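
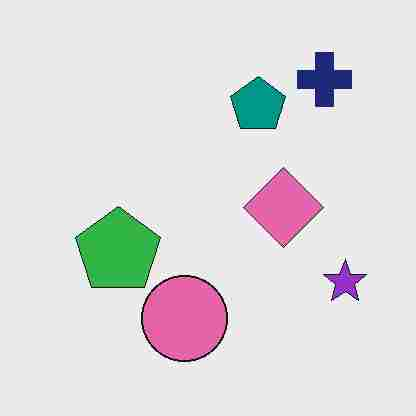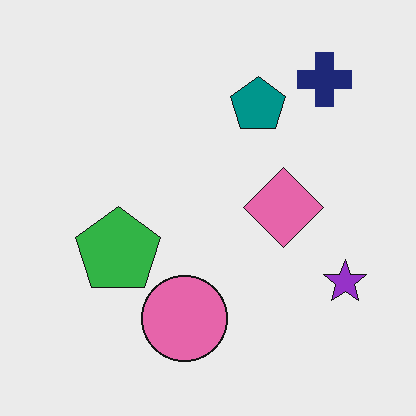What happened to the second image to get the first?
This is the original image heavily JPEG-compressed with obvious blocking artifacts.

Blocky 8×8 compression artifacts appear around shape edges and the flat background shows ringing — characteristic JPEG degradation.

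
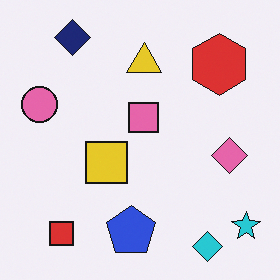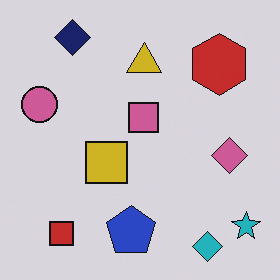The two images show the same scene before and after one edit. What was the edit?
Slightly darkened.

Every pixel — background and shapes alike — is uniformly darkened.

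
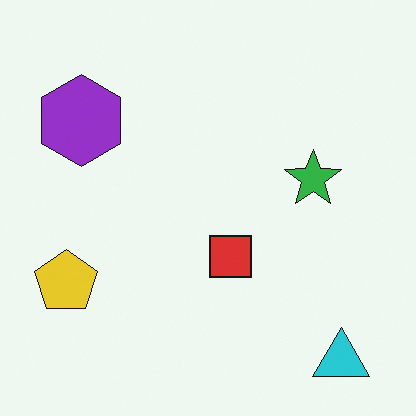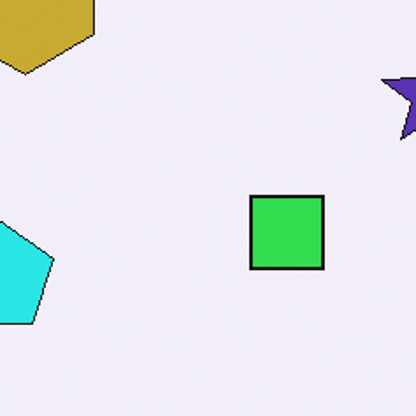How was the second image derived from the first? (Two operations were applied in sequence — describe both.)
The second image is the first cropped to a noticeably smaller region and rescaled, then hue-shifted by a moderate amount.

The visible shapes are larger and the field of view is narrower; shapes near the original edges may be partly or wholly outside the frame — a crop-and-rescale. Every shape's color has rotated by the same amount around the hue wheel — a uniform hue shift.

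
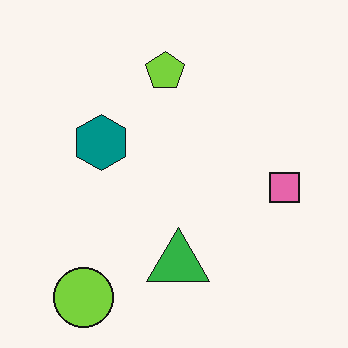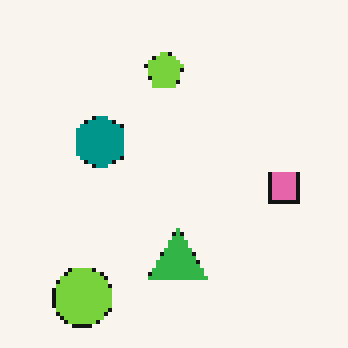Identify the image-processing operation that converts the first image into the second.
This is the original image lightly pixelated (a mild mosaic effect).

Shapes are reduced to large square blocks; fine edges and outlines are lost — a downscale-then-upscale (mosaic) effect.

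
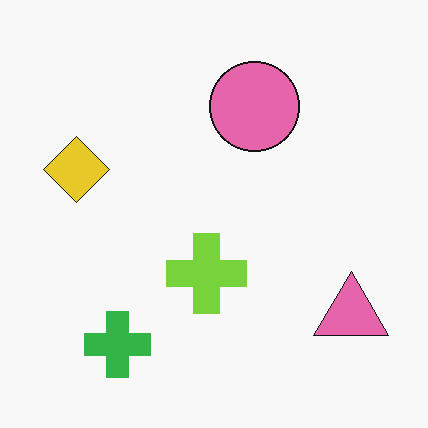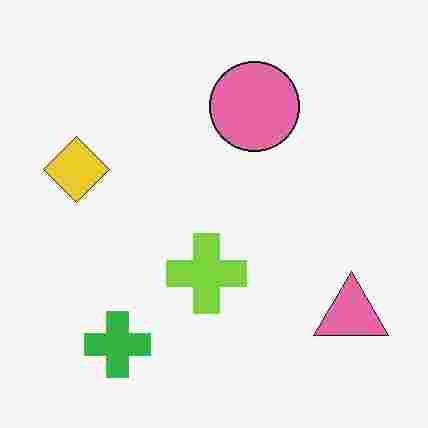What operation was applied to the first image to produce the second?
Heavily JPEG-compressed with obvious blocking artifacts.

Blocky 8×8 compression artifacts appear around shape edges and the flat background shows ringing — characteristic JPEG degradation.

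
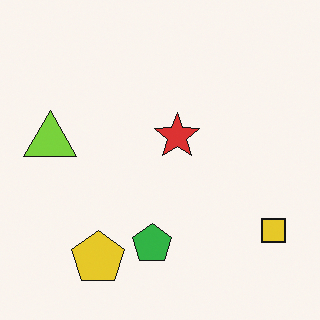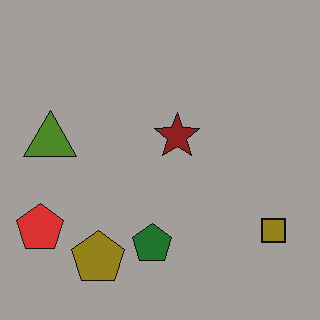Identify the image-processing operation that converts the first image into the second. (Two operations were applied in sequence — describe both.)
This is the original image darkened a lot, then overlaid with an additional red pentagon.

Every pixel — background and shapes alike — is uniformly darkened. A red pentagon appears in the second image that is absent from the first.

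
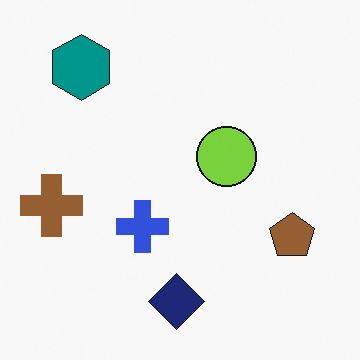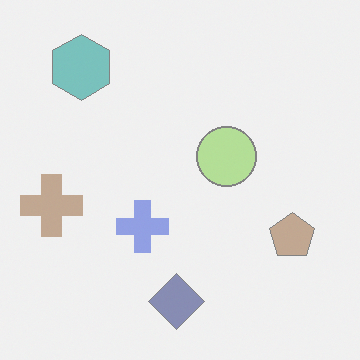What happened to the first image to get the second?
This is the original image given much lower contrast.

Tones are pushed toward mid-grey across the whole image — a global contrast change.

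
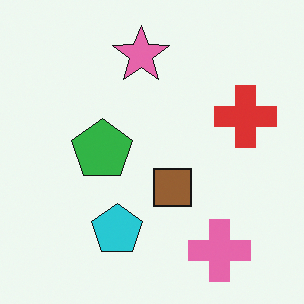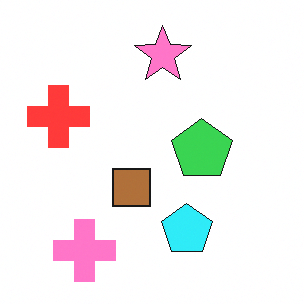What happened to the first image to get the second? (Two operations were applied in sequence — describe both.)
It was flipped horizontally (left ↔ right), then brightened a little.

The red cross is in the right of the first image and the left of the second — shapes on opposite sides of the vertical midline have swapped in a mirror flip. Every pixel — background and shapes alike — is uniformly brightened.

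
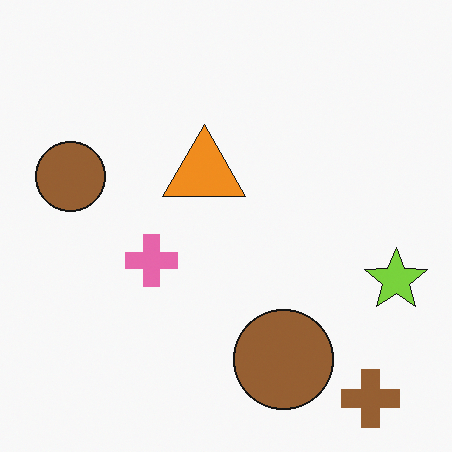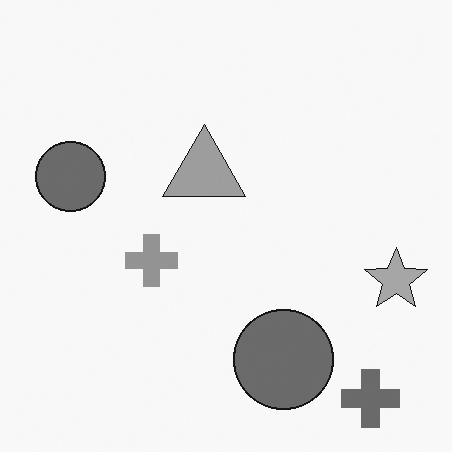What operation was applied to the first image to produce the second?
The image was converted to grayscale.

All color is removed — every shape is now a shade of grey.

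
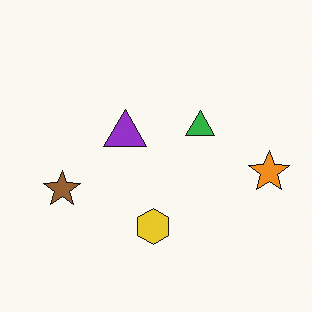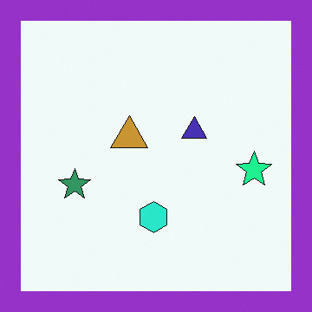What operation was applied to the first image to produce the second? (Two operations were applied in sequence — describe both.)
The image was hue-shifted by a moderate amount, then framed with a purple border.

Every shape's color has rotated by the same amount around the hue wheel — a uniform hue shift. A solid purple frame runs around the edge of the second image, with the content slightly shrunk inside it.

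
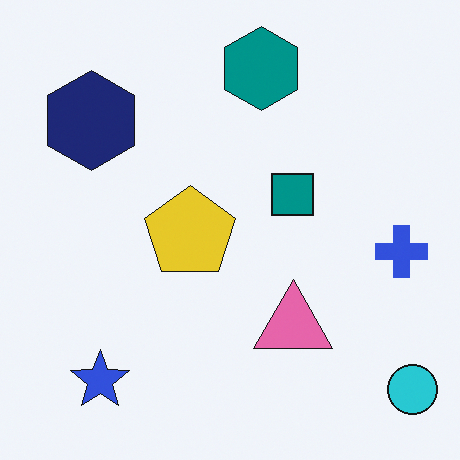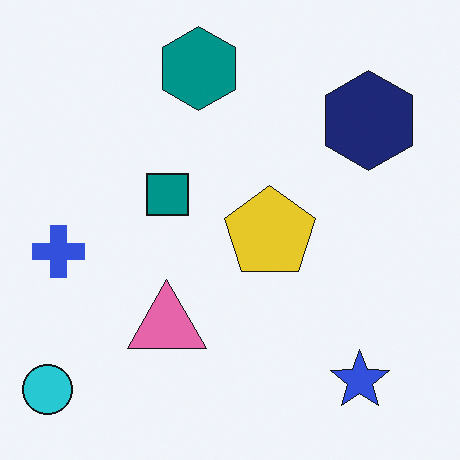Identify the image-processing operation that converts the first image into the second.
The image was flipped horizontally (left ↔ right).

The cyan circle is in the bottom-right of the first image and the bottom-left of the second — shapes on opposite sides of the vertical midline have swapped in a mirror flip.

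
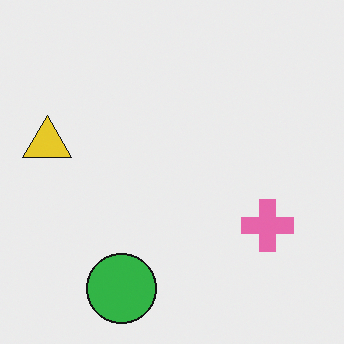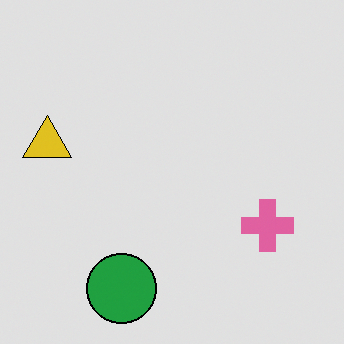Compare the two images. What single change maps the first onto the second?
It was moderately posterized.

Each flat color has snapped to a coarser quantized level — most visibly, the near-white background has dropped to a flat grey.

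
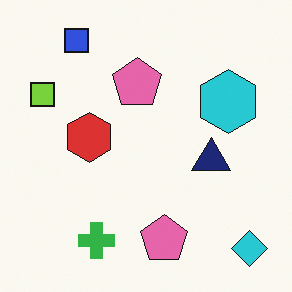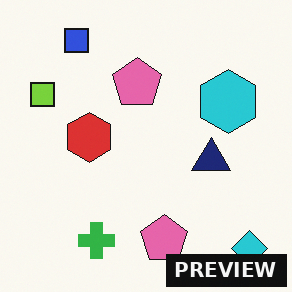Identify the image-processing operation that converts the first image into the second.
This is the original image watermarked with the text "PREVIEW" in the lower-right corner.

A dark label reading "PREVIEW" appears in the lower-right corner.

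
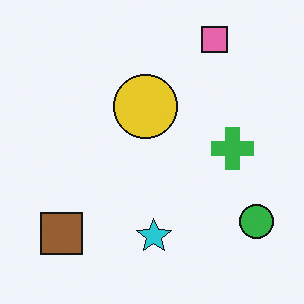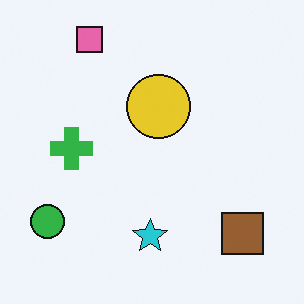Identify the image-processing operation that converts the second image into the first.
The first image is the second flipped horizontally (left ↔ right).

The green circle is in the bottom-left of the second image and the bottom-right of the first — shapes on opposite sides of the vertical midline have swapped in a mirror flip.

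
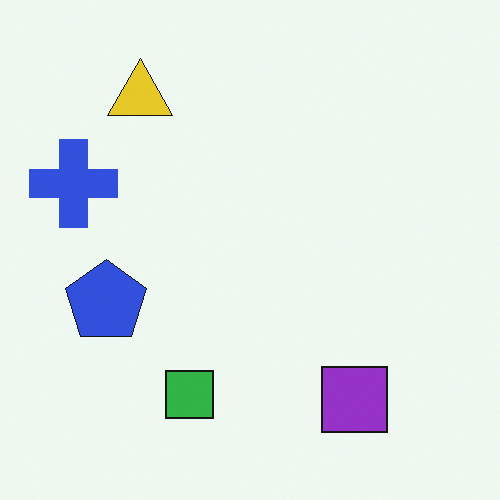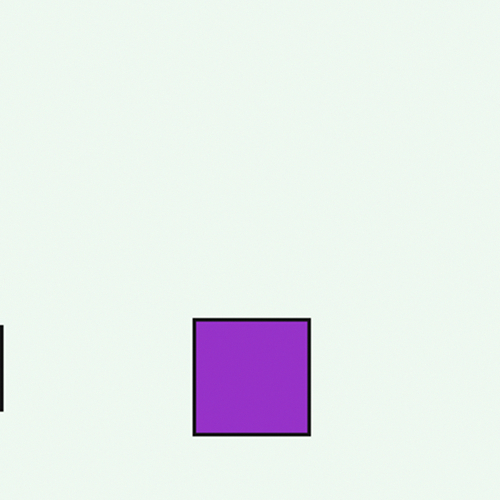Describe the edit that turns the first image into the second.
This is the original image cropped tightly and scaled back up.

The visible shapes are larger and the field of view is narrower; shapes near the original edges may be partly or wholly outside the frame — a crop-and-rescale.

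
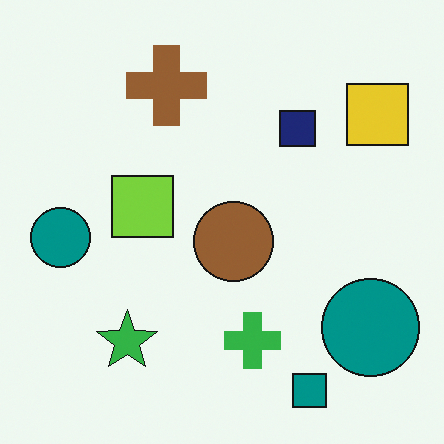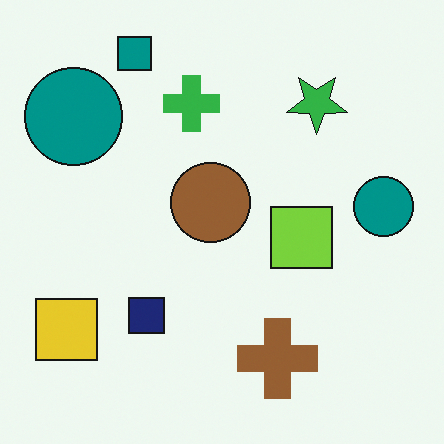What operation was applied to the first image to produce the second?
Rotated 180°.

The teal square sits in the bottom-right of the first image and the top-left of the second — consistent with a whole-image 180° rotation.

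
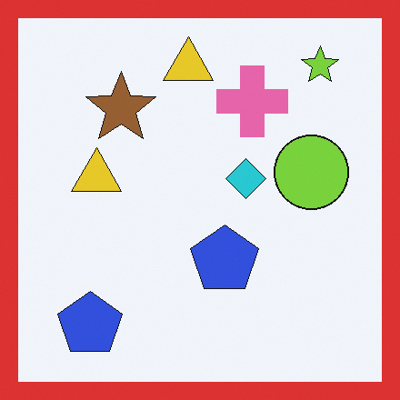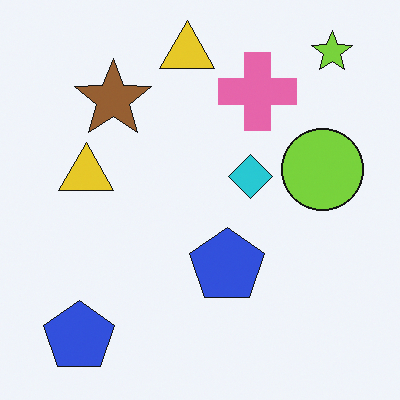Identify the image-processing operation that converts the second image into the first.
Framed with a red border.

A solid red frame runs around the edge of the first image, with the content slightly shrunk inside it.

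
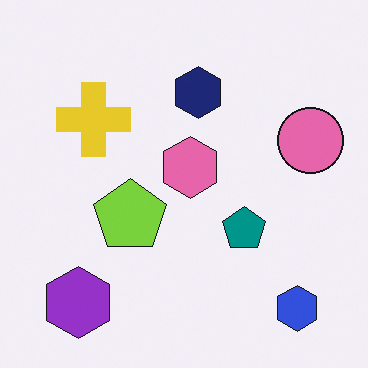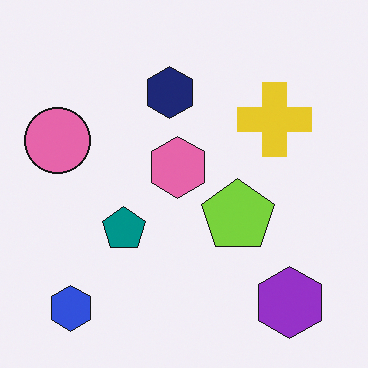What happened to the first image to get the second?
The image was flipped horizontally (left ↔ right).

The pink circle is in the right of the first image and the left of the second — shapes on opposite sides of the vertical midline have swapped in a mirror flip.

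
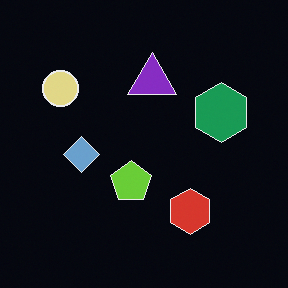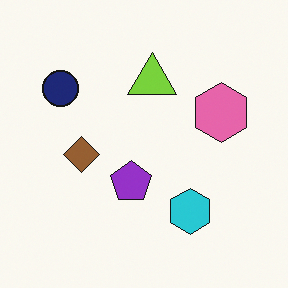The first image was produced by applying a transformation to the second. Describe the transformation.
It was color-inverted (negative).

The light background has become dark and every shape's color is its complement — a photographic negative.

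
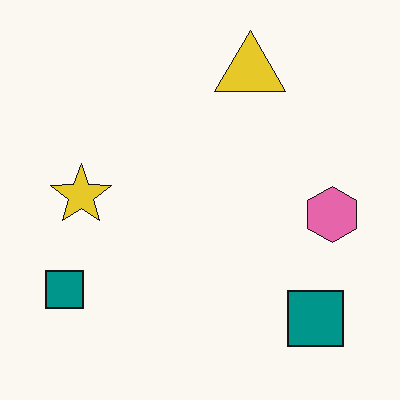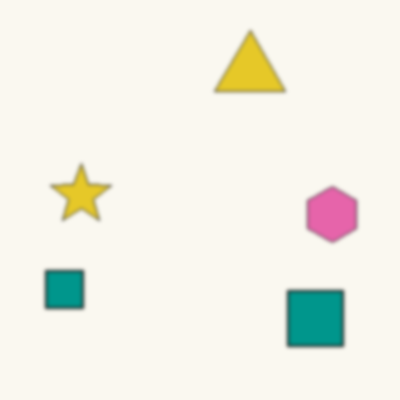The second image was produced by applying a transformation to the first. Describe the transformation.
The transformation is: given a subtle gaussian blur.

Shape edges and outlines are uniformly softened across the whole image.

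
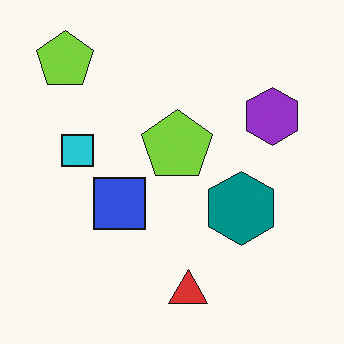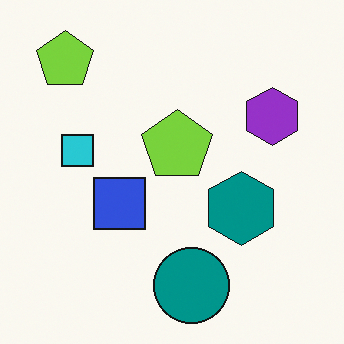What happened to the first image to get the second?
Overlaid with an additional teal circle.

A teal circle appears in the second image that is absent from the first.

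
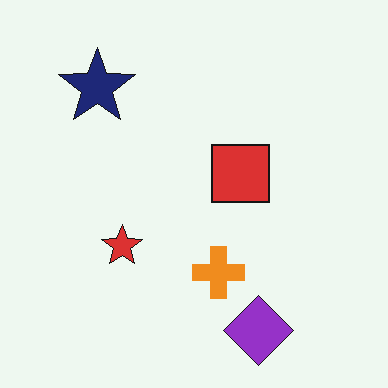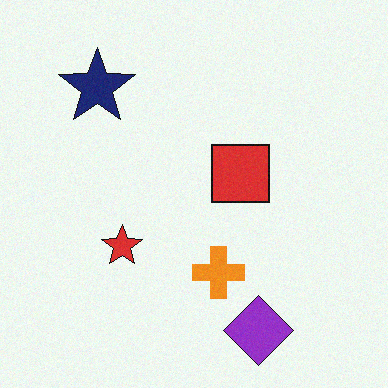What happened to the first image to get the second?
The image was degraded with light additive noise.

Random speckle covers the whole image, including the flat background.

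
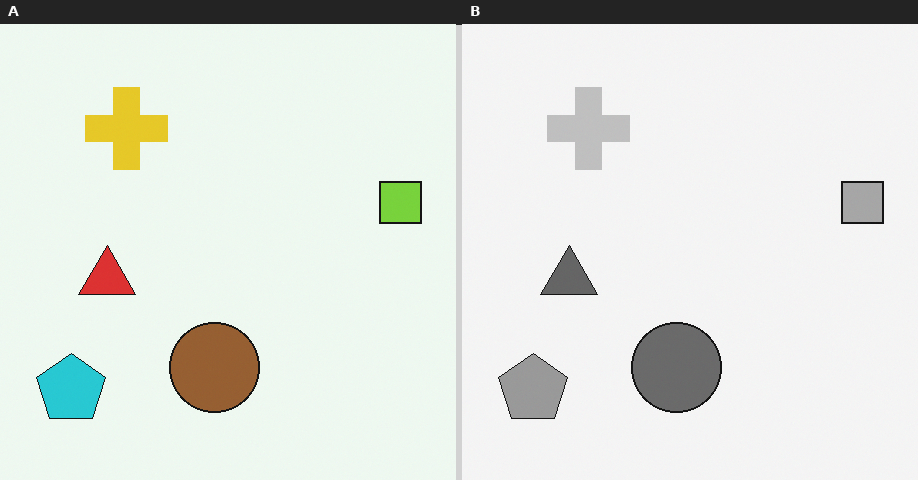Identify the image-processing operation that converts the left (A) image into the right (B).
The image was converted to grayscale.

All color is removed — every shape is now a shade of grey.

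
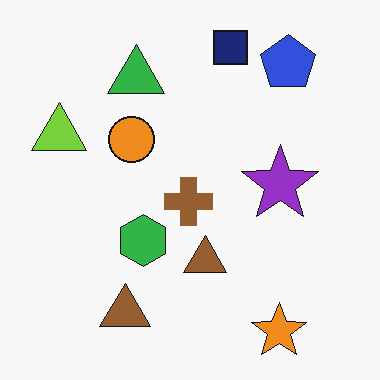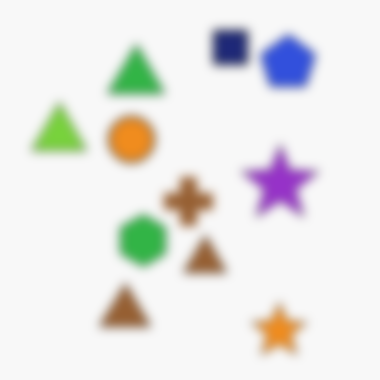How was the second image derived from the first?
The second image is the first heavily blurred.

Shape edges and outlines are uniformly softened across the whole image.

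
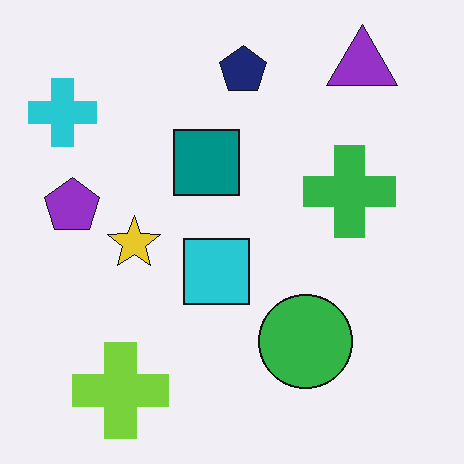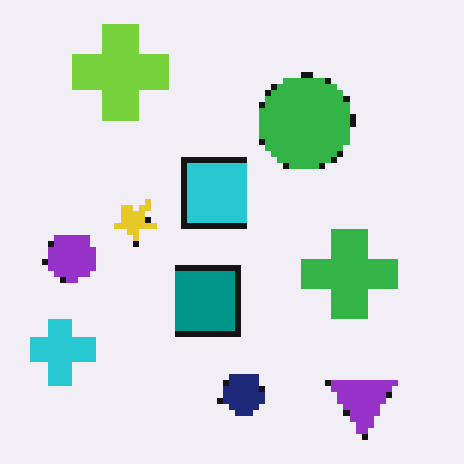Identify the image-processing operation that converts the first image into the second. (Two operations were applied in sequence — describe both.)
The image was pixelated into visible square blocks, then flipped vertically (top ↔ bottom).

Shapes are reduced to large square blocks; fine edges and outlines are lost — a downscale-then-upscale (mosaic) effect. The purple triangle is in the top-right of the first image and the bottom-right of the second — shapes on opposite sides of the horizontal midline have swapped in a mirror flip.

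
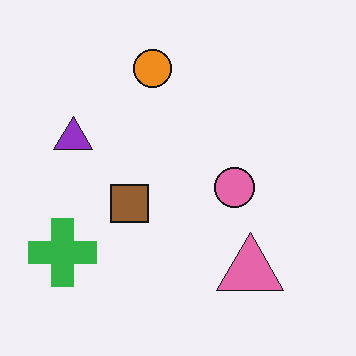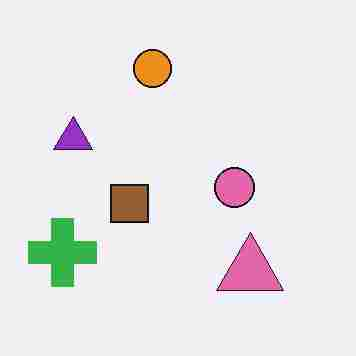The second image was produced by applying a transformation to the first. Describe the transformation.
The second image is the first degraded with heavy JPEG compression.

Blocky 8×8 compression artifacts appear around shape edges and the flat background shows ringing — characteristic JPEG degradation.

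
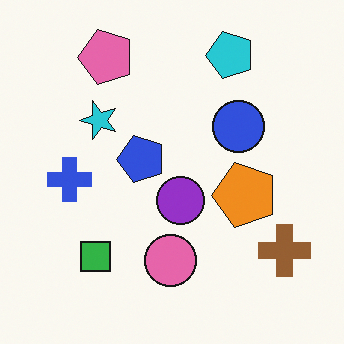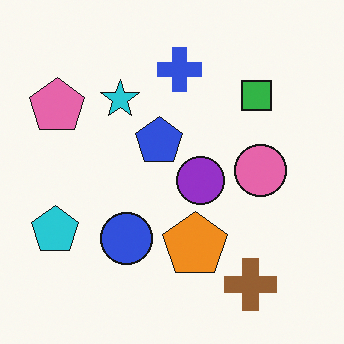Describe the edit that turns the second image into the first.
Transposed (reflected across the top-left ↔ bottom-right diagonal).

Shapes have swapped their row and column positions — what was in the top-right is now in the bottom-left — a diagonal reflection.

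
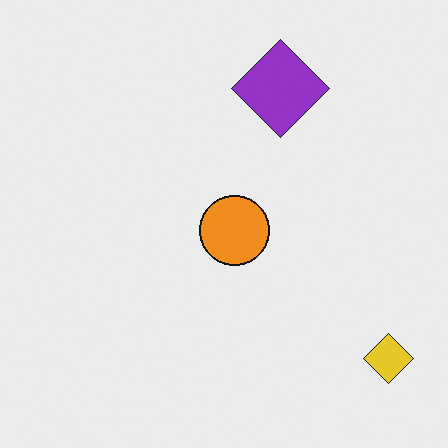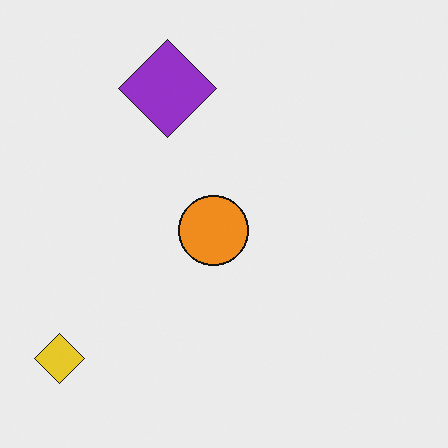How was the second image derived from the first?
It was flipped horizontally (left ↔ right).

The yellow diamond is in the bottom-right of the first image and the bottom-left of the second — shapes on opposite sides of the vertical midline have swapped in a mirror flip.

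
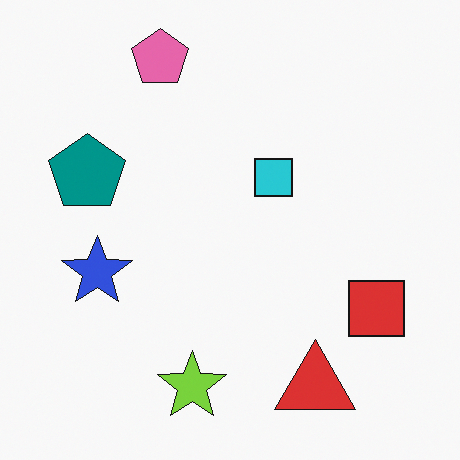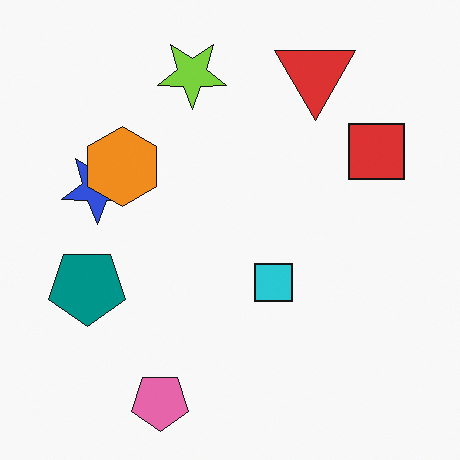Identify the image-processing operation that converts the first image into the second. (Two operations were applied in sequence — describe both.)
The transformation is: flipped vertically (top ↔ bottom), then overlaid with an additional orange hexagon.

The pink pentagon is in the top of the first image and the bottom of the second — shapes on opposite sides of the horizontal midline have swapped in a mirror flip. An orange hexagon appears in the second image that is absent from the first.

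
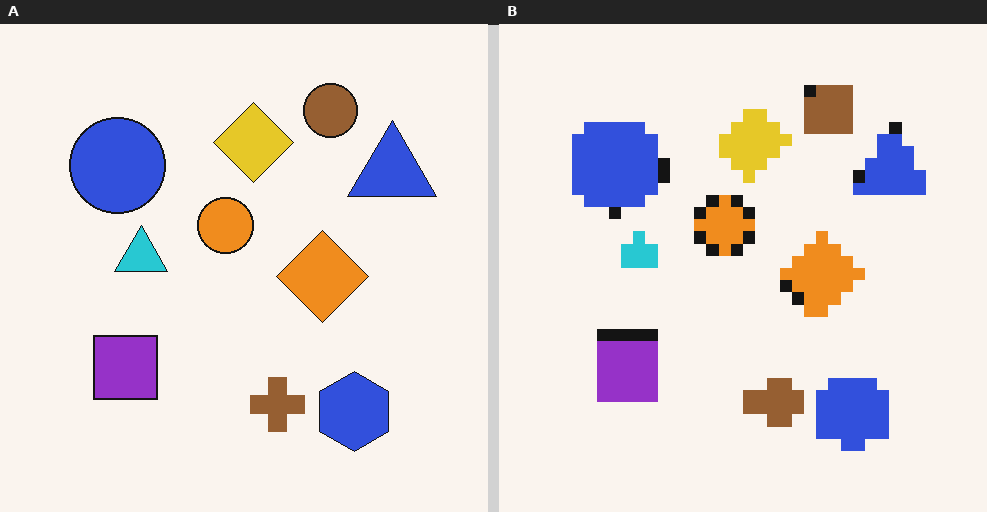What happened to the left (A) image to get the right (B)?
This is the original image heavily pixelated into large blocks.

Shapes are reduced to large square blocks; fine edges and outlines are lost — a downscale-then-upscale (mosaic) effect.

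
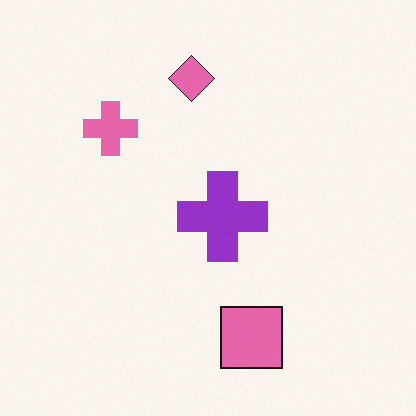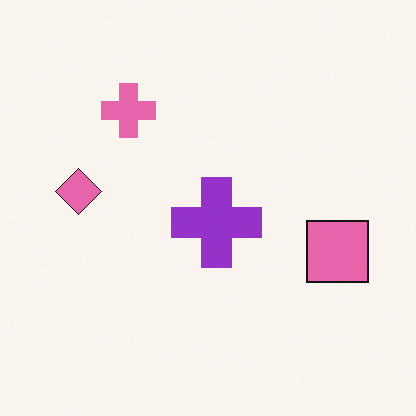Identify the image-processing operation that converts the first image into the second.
Transposed (reflected across the top-left ↔ bottom-right diagonal).

Shapes have swapped their row and column positions — what was in the top-right is now in the bottom-left — a diagonal reflection.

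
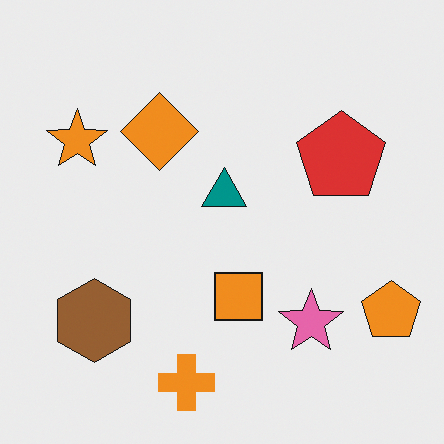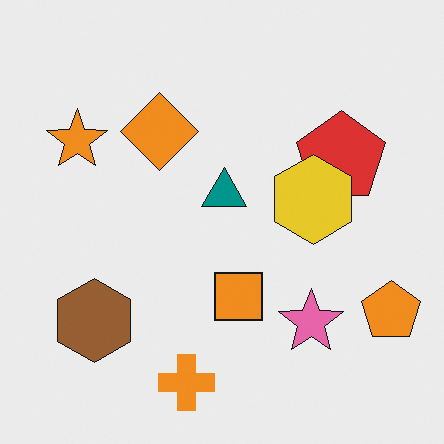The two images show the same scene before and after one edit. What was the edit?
The transformation is: overlaid with an additional yellow hexagon.

A yellow hexagon appears in the second image that is absent from the first.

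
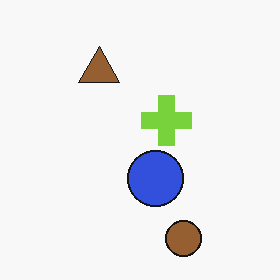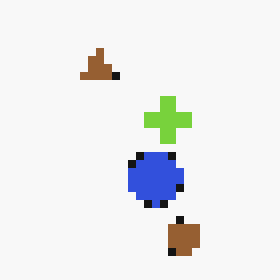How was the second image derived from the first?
It was pixelated into visible square blocks.

Shapes are reduced to large square blocks; fine edges and outlines are lost — a downscale-then-upscale (mosaic) effect.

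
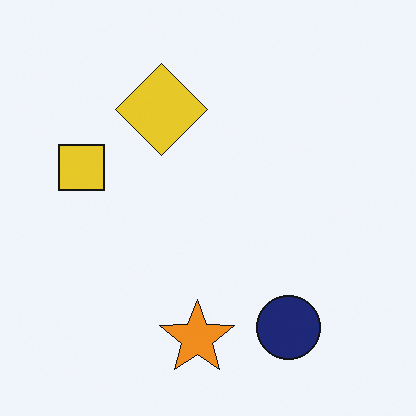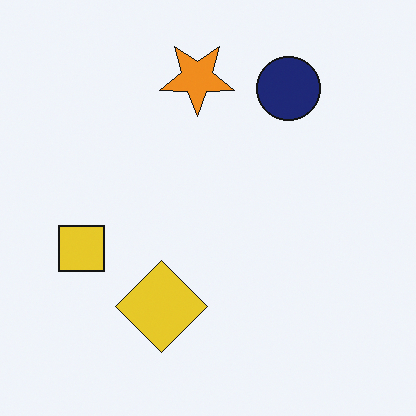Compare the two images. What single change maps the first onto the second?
Flipped vertically (top ↔ bottom).

The orange star is in the bottom of the first image and the top of the second — shapes on opposite sides of the horizontal midline have swapped in a mirror flip.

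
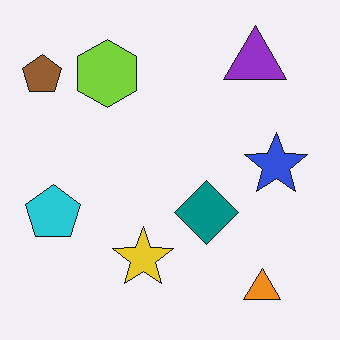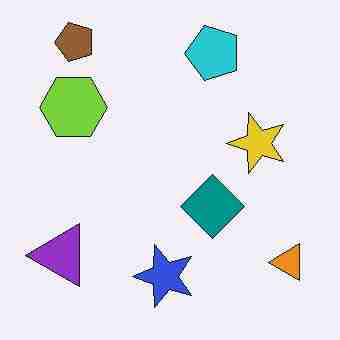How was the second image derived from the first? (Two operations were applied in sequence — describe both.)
The transformation is: degraded with heavy JPEG compression, then transposed (reflected across the top-left ↔ bottom-right diagonal).

Blocky 8×8 compression artifacts appear around shape edges and the flat background shows ringing — characteristic JPEG degradation. Shapes have swapped their row and column positions — what was in the top-right is now in the bottom-left — a diagonal reflection.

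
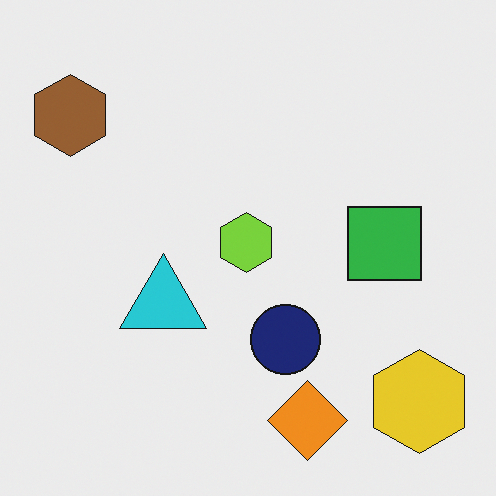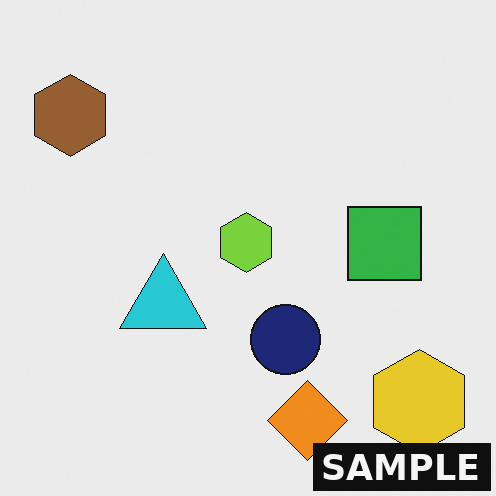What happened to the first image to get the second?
It was watermarked with the text "SAMPLE" in the lower-right corner.

A dark label reading "SAMPLE" appears in the lower-right corner.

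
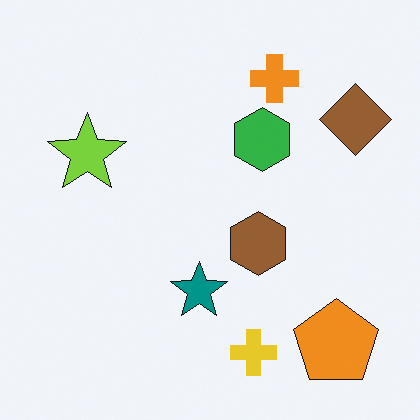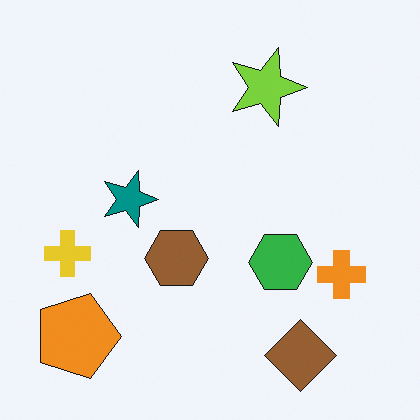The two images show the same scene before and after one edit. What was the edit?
The transformation is: rotated 90° clockwise.

The orange pentagon sits in the bottom-right of the first image and the bottom-left of the second — consistent with a whole-image 90° clockwise rotation.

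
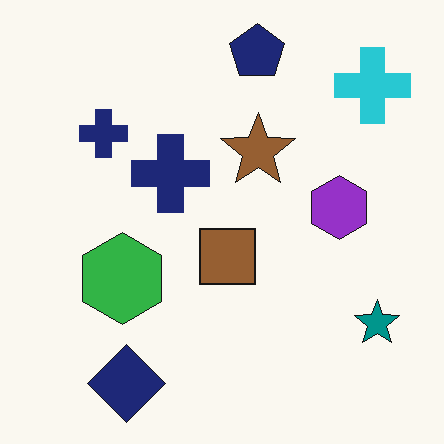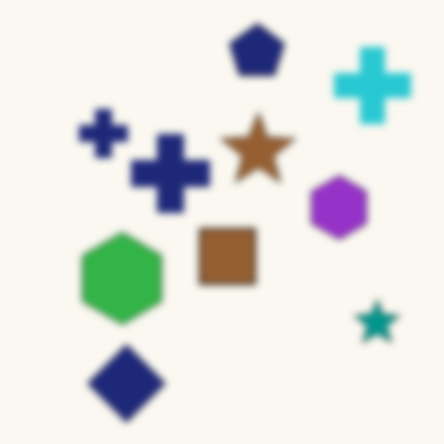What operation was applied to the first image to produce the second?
Moderately blurred.

Shape edges and outlines are uniformly softened across the whole image.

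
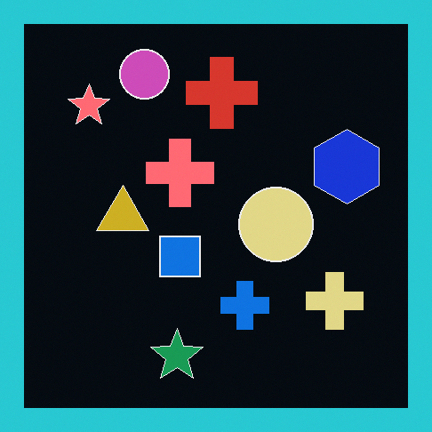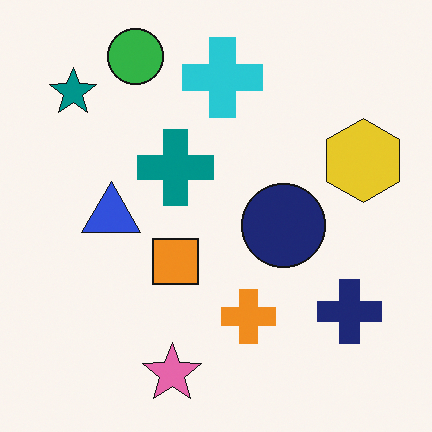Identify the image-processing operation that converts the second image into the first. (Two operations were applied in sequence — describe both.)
It was color-inverted (negative), then framed with a cyan border.

The light background has become dark and every shape's color is its complement — a photographic negative. A solid cyan frame runs around the edge of the first image, with the content slightly shrunk inside it.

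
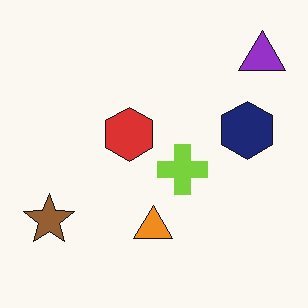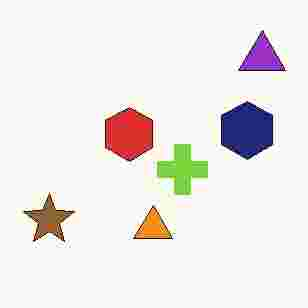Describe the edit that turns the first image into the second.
The second image is the first degraded with heavy JPEG compression.

Blocky 8×8 compression artifacts appear around shape edges and the flat background shows ringing — characteristic JPEG degradation.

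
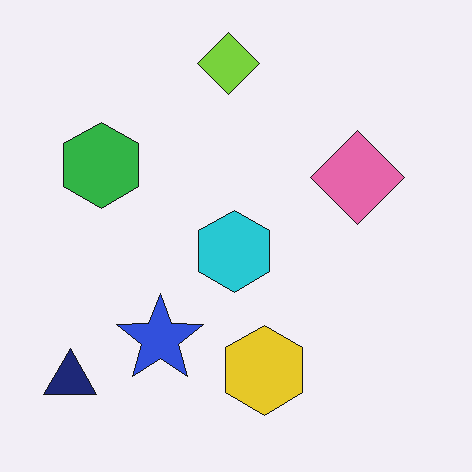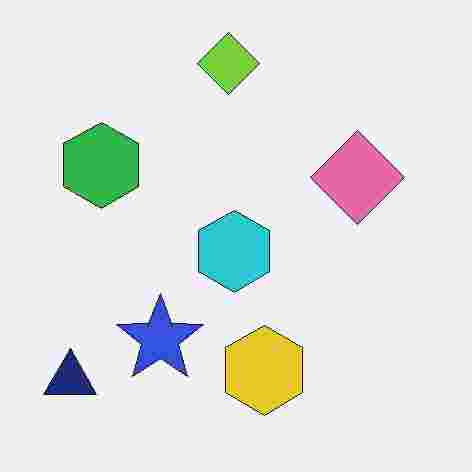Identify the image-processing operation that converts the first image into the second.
It was degraded with heavy JPEG compression.

Blocky 8×8 compression artifacts appear around shape edges and the flat background shows ringing — characteristic JPEG degradation.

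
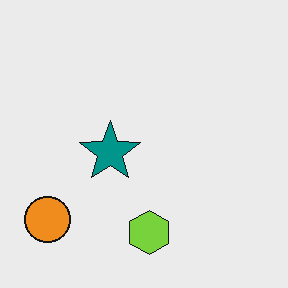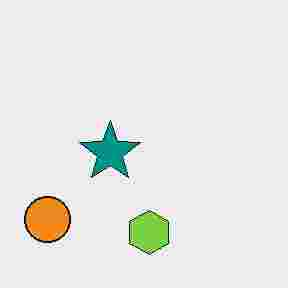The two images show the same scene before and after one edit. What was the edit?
It was degraded with heavy JPEG compression.

Blocky 8×8 compression artifacts appear around shape edges and the flat background shows ringing — characteristic JPEG degradation.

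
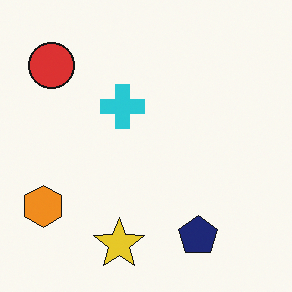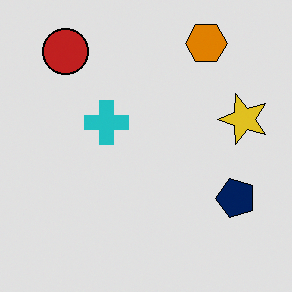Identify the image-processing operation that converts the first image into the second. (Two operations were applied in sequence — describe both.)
It was transposed (reflected across the top-left ↔ bottom-right diagonal), then moderately posterized.

Shapes have swapped their row and column positions — what was in the top-right is now in the bottom-left — a diagonal reflection. Each flat color has snapped to a coarser quantized level — most visibly, the near-white background has dropped to a flat grey.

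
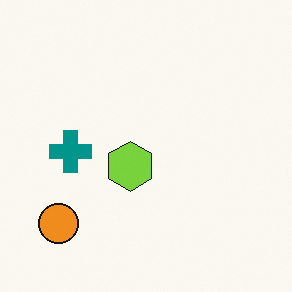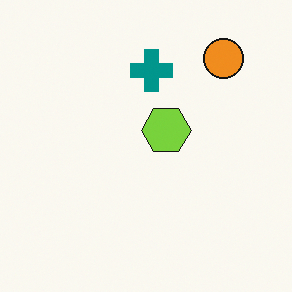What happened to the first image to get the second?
Transposed (reflected across the top-left ↔ bottom-right diagonal).

Shapes have swapped their row and column positions — what was in the top-right is now in the bottom-left — a diagonal reflection.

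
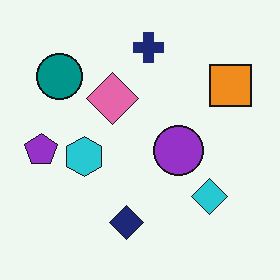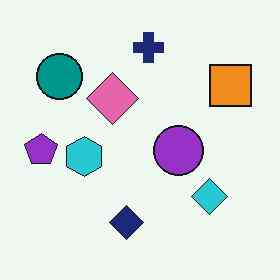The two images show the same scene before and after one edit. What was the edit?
The transformation is: given moderate JPEG compression.

Blocky 8×8 compression artifacts appear around shape edges and the flat background shows ringing — characteristic JPEG degradation.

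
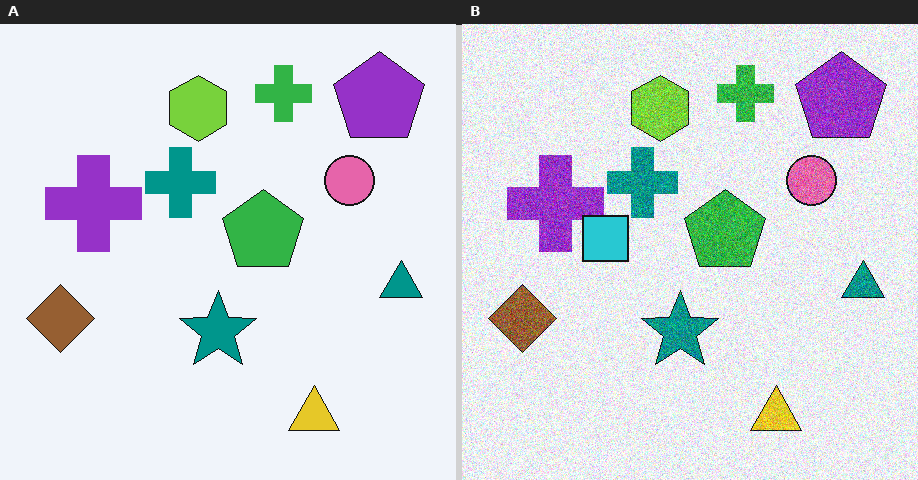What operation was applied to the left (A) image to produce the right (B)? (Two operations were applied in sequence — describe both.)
This is the original image degraded with heavy additive noise, then overlaid with an additional cyan square.

Random speckle covers the whole image, including the flat background. A cyan square appears in the right (B) image that is absent from the left (A).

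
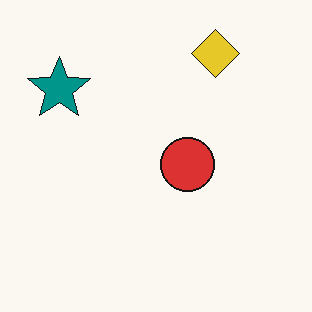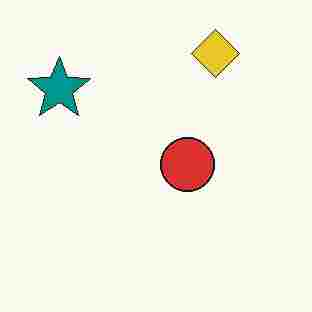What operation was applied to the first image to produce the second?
It was heavily JPEG-compressed with obvious blocking artifacts.

Blocky 8×8 compression artifacts appear around shape edges and the flat background shows ringing — characteristic JPEG degradation.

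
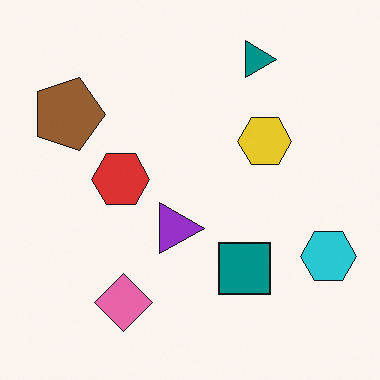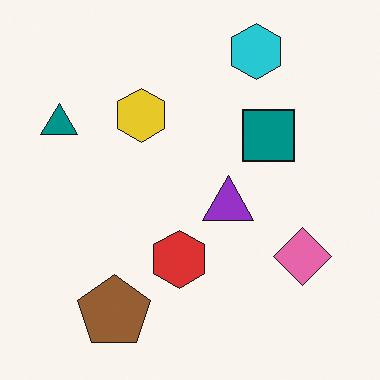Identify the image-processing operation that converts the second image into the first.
It was rotated 90° clockwise.

The cyan hexagon sits in the top-right of the second image and the bottom-right of the first — consistent with a whole-image 90° clockwise rotation.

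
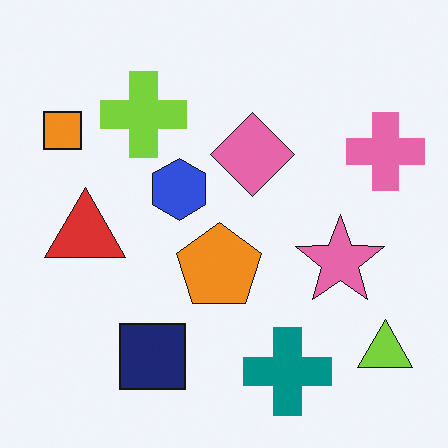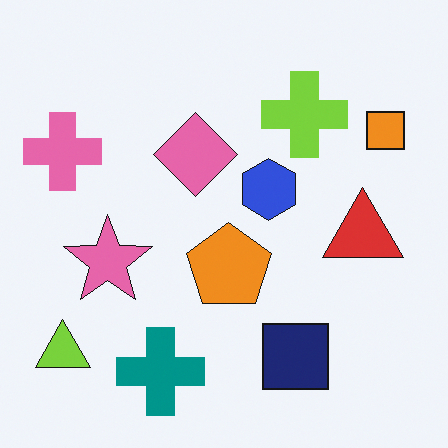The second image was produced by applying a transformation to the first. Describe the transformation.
The second image is the first flipped horizontally (left ↔ right).

The orange square is in the top-left of the first image and the top-right of the second — shapes on opposite sides of the vertical midline have swapped in a mirror flip.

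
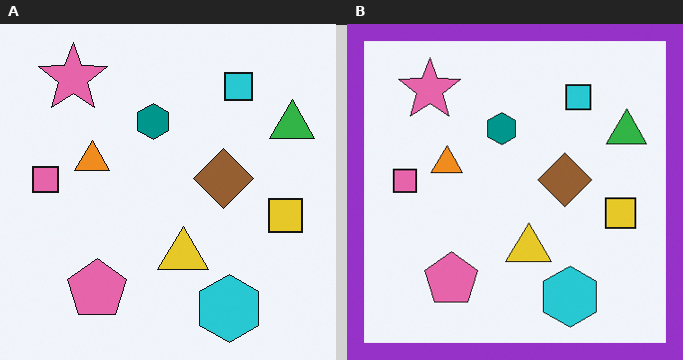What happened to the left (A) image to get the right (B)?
It was framed with a purple border.

A solid purple frame runs around the edge of the right (B) image, with the content slightly shrunk inside it.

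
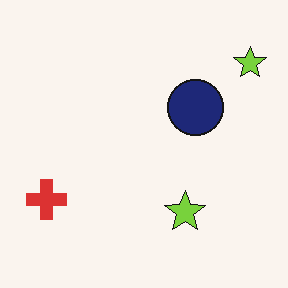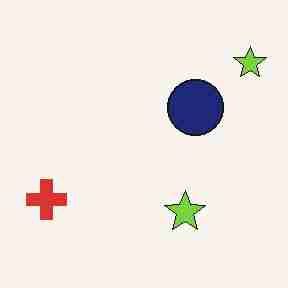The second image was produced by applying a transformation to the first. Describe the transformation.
The transformation is: degraded with heavy JPEG compression.

Blocky 8×8 compression artifacts appear around shape edges and the flat background shows ringing — characteristic JPEG degradation.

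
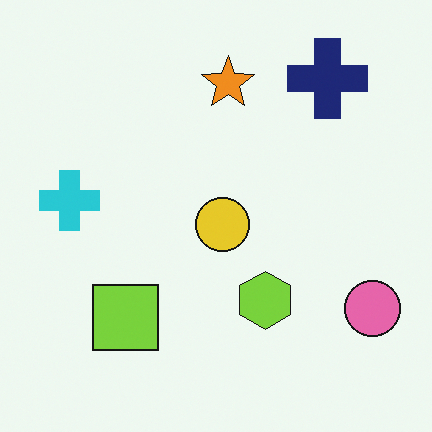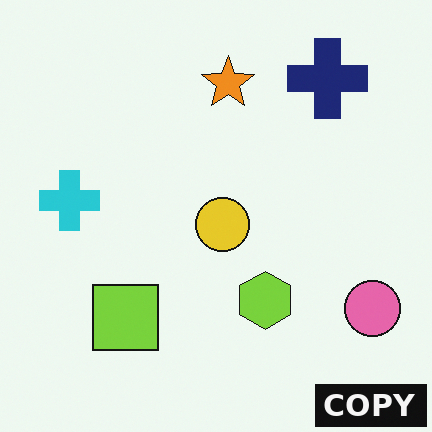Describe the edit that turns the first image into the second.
Watermarked with the text "COPY" in the lower-right corner.

A dark label reading "COPY" appears in the lower-right corner.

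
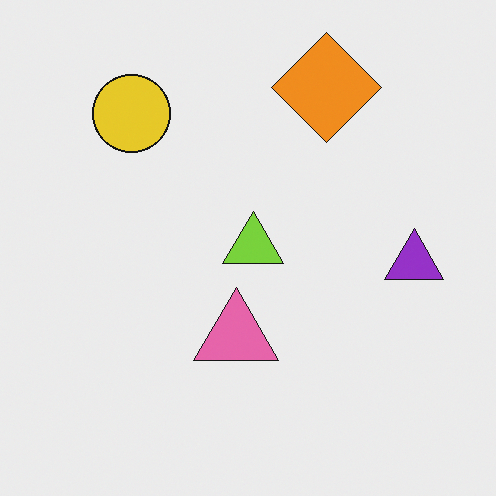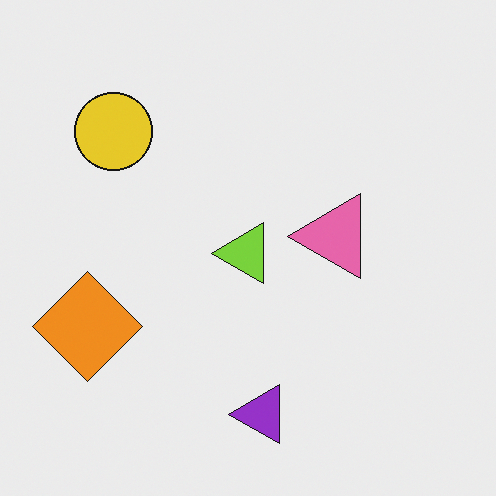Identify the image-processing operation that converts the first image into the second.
The transformation is: transposed (reflected across the top-left ↔ bottom-right diagonal).

Shapes have swapped their row and column positions — what was in the top-right is now in the bottom-left — a diagonal reflection.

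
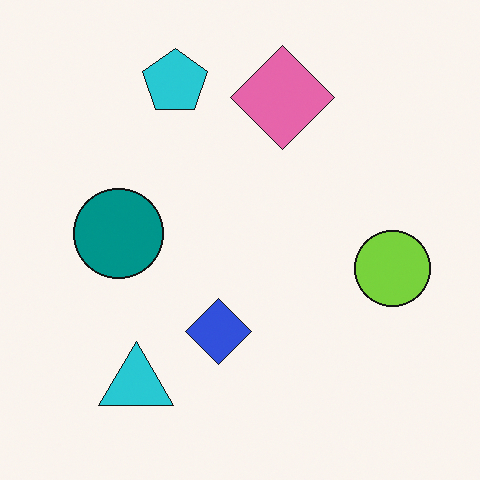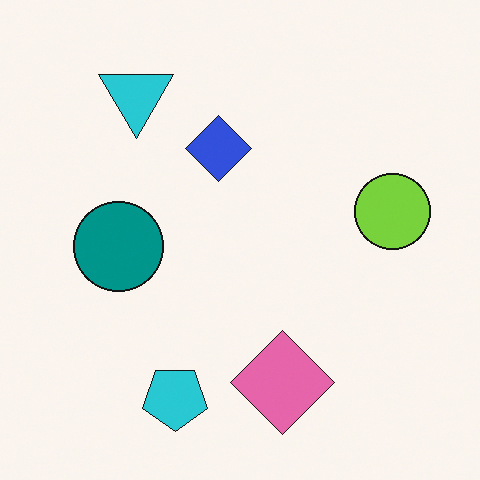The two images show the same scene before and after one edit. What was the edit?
This is the original image flipped vertically (top ↔ bottom).

The cyan pentagon is in the top of the first image and the bottom of the second — shapes on opposite sides of the horizontal midline have swapped in a mirror flip.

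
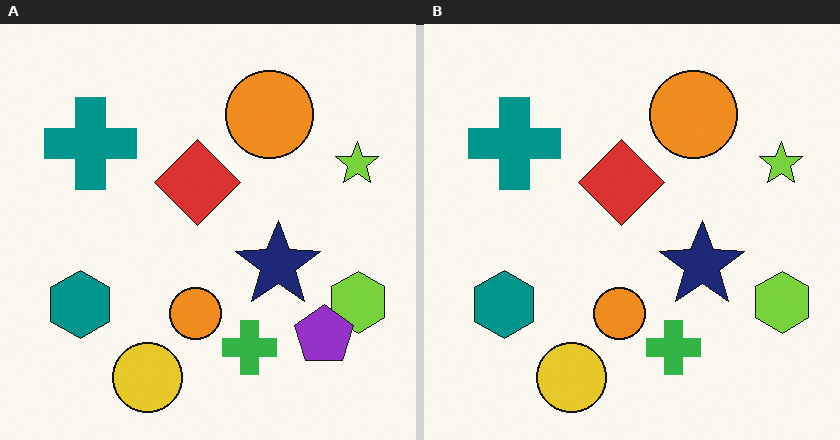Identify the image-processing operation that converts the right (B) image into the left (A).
Overlaid with an additional purple pentagon.

A purple pentagon appears in the left (A) image that is absent from the right (B).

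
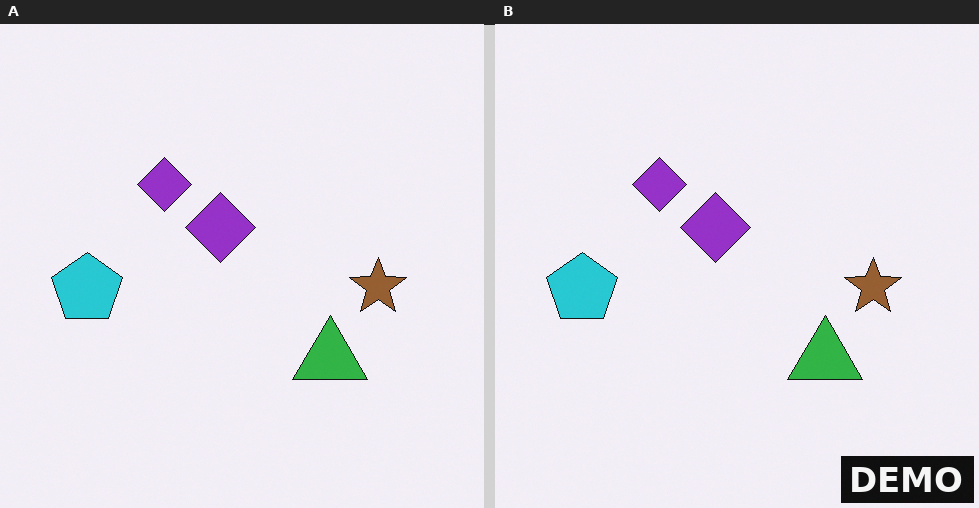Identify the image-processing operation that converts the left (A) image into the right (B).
The image was watermarked with the text "DEMO" in the lower-right corner.

A dark label reading "DEMO" appears in the lower-right corner.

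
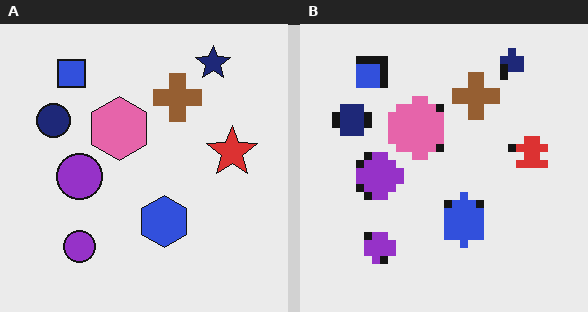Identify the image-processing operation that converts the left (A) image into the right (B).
The image was moderately pixelated.

Shapes are reduced to large square blocks; fine edges and outlines are lost — a downscale-then-upscale (mosaic) effect.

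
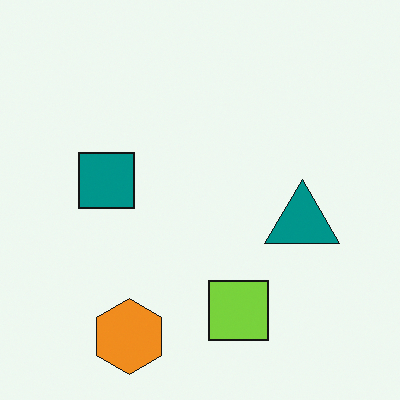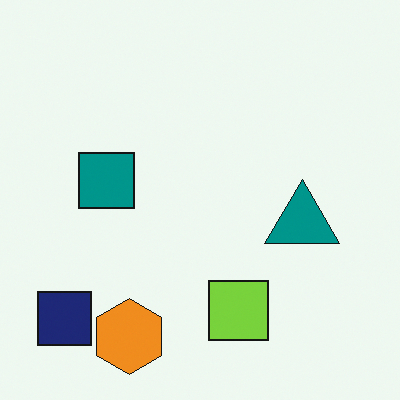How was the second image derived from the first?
This is the original image overlaid with an additional navy square.

A navy square appears in the second image that is absent from the first.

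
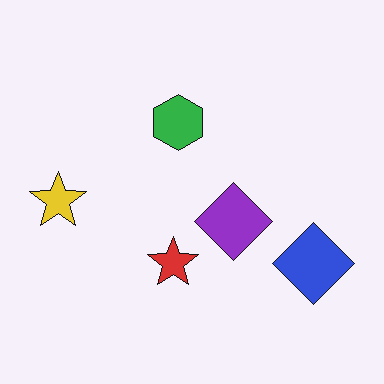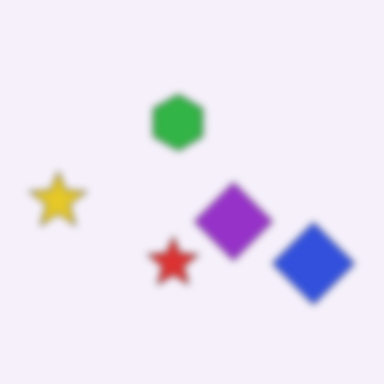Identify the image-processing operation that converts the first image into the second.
It was moderately blurred.

Shape edges and outlines are uniformly softened across the whole image.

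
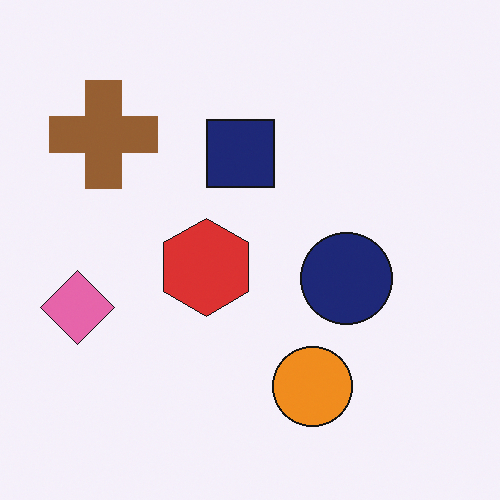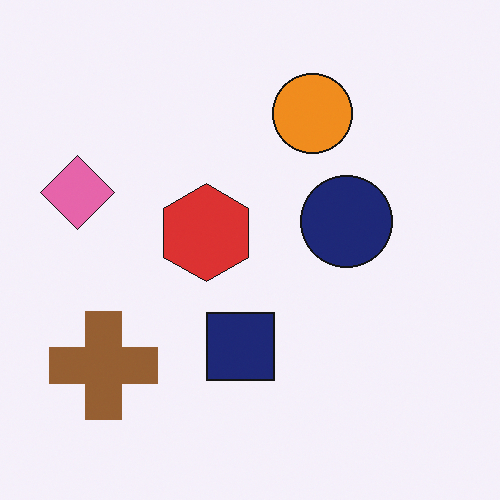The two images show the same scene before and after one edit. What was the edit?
The second image is the first flipped vertically (top ↔ bottom).

The orange circle is in the bottom of the first image and the top of the second — shapes on opposite sides of the horizontal midline have swapped in a mirror flip.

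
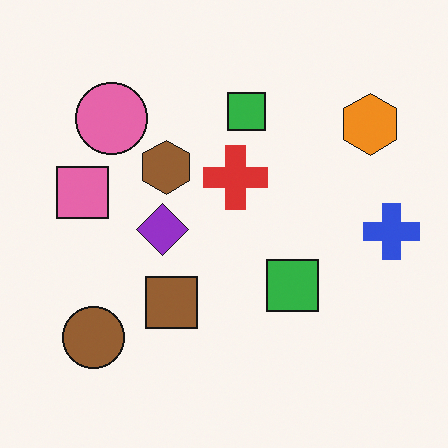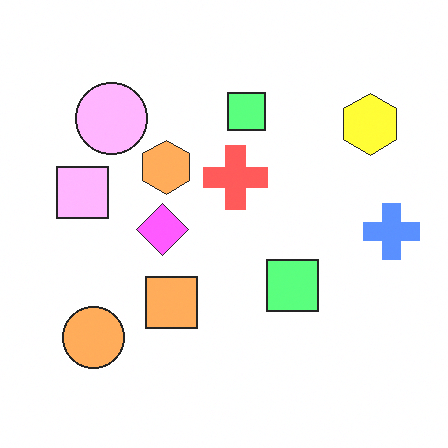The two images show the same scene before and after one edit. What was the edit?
It was brightened a lot.

Every pixel — background and shapes alike — is uniformly brightened.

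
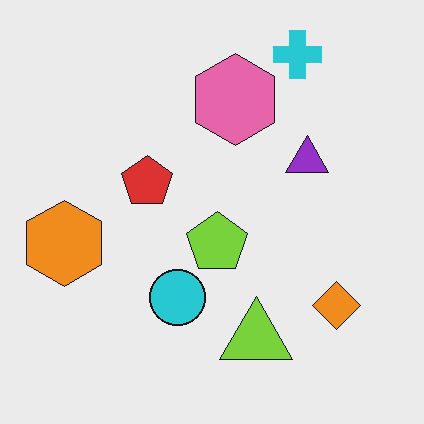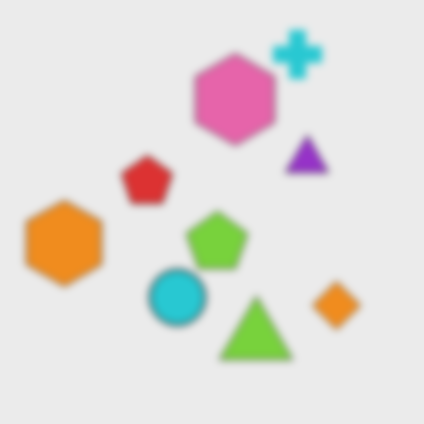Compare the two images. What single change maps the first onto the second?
It was noticeably gaussian-blurred.

Shape edges and outlines are uniformly softened across the whole image.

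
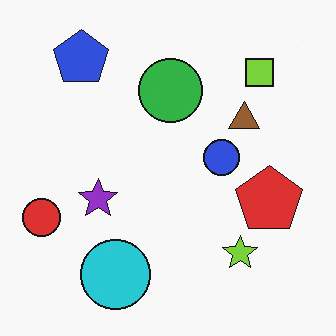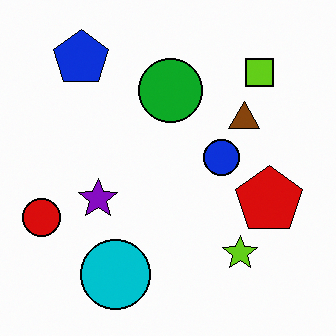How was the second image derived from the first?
It was given slightly increased contrast.

Tones are pushed away from mid-grey across the whole image — a global contrast change.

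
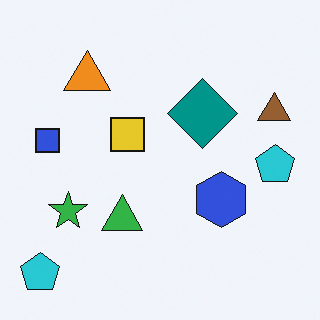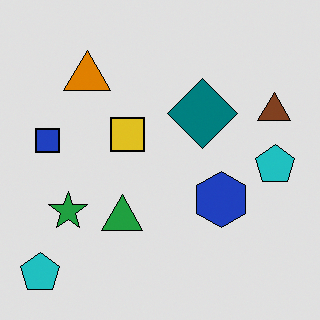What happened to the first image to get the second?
The image was moderately posterized.

Each flat color has snapped to a coarser quantized level — most visibly, the near-white background has dropped to a flat grey.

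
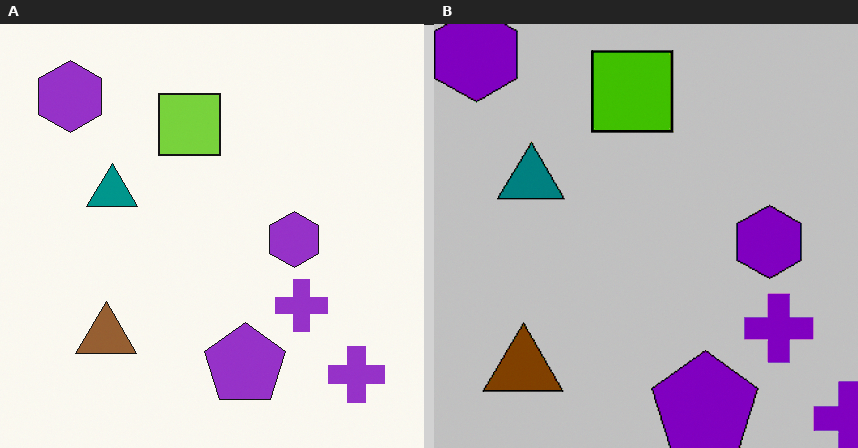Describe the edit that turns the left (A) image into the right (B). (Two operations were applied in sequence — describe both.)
Cropped to a modestly smaller region and rescaled, then heavily posterized to just a handful of flat colors.

The visible shapes are larger and the field of view is narrower; shapes near the original edges may be partly or wholly outside the frame — a crop-and-rescale. Each flat color has snapped to a coarser quantized level — most visibly, the near-white background has dropped to a flat grey.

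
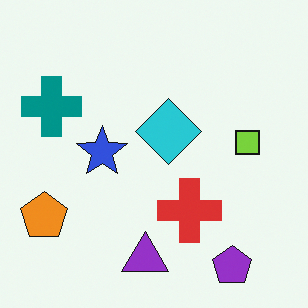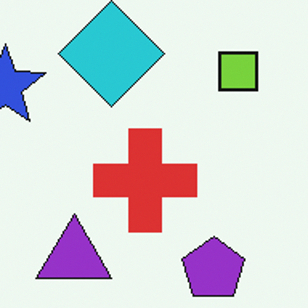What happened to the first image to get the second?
The transformation is: cropped to a modestly smaller region and rescaled.

The visible shapes are larger and the field of view is narrower; shapes near the original edges may be partly or wholly outside the frame — a crop-and-rescale.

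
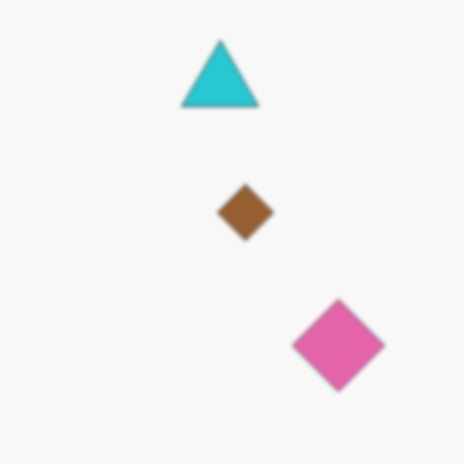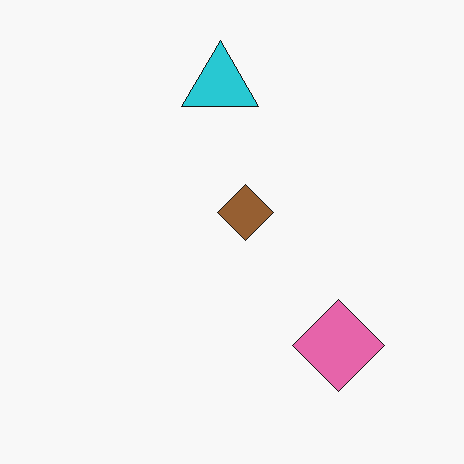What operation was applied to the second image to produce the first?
The transformation is: lightly blurred.

Shape edges and outlines are uniformly softened across the whole image.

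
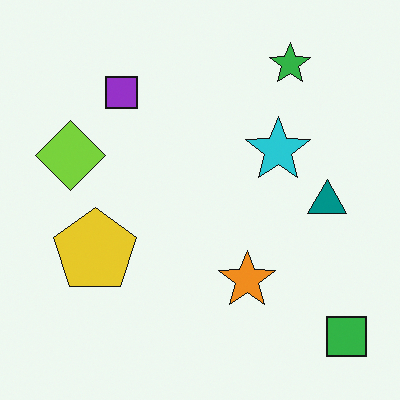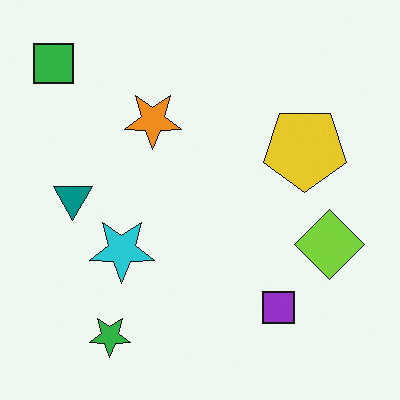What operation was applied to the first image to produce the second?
The image was rotated 180°.

The green square sits in the bottom-right of the first image and the top-left of the second — consistent with a whole-image 180° rotation.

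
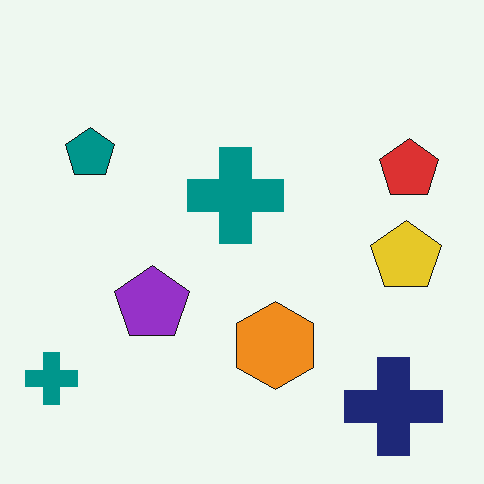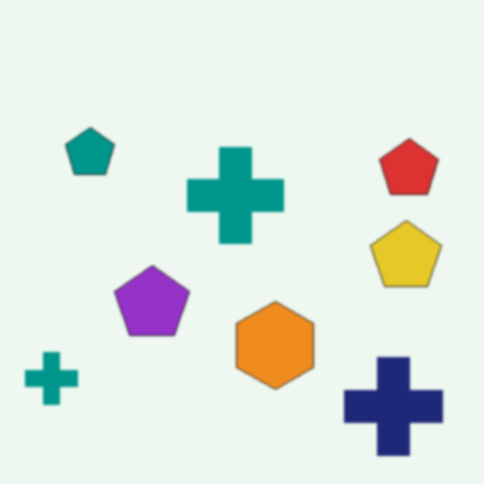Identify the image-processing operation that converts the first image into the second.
The transformation is: given a subtle gaussian blur.

Shape edges and outlines are uniformly softened across the whole image.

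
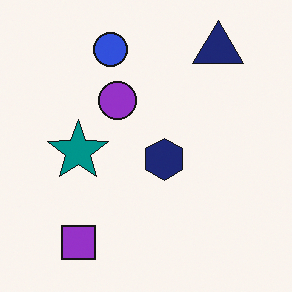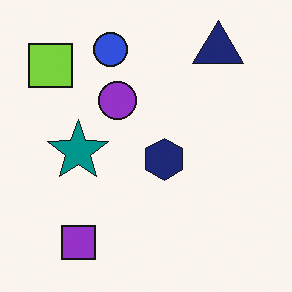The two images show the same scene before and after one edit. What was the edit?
Overlaid with an additional lime square.

A lime square appears in the second image that is absent from the first.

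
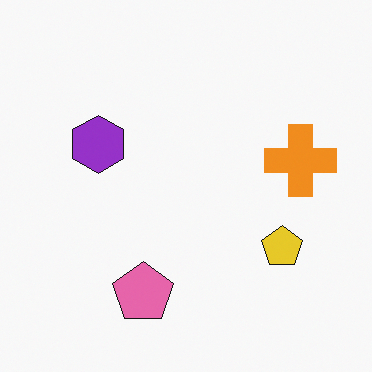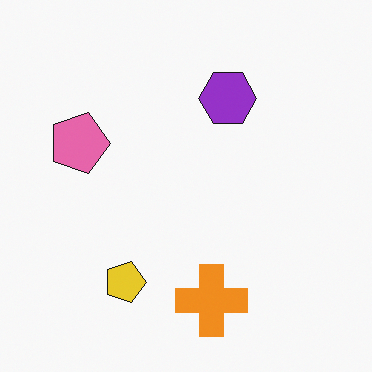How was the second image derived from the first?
This is the original image rotated 90° clockwise.

The orange cross sits in the right of the first image and the bottom of the second — consistent with a whole-image 90° clockwise rotation.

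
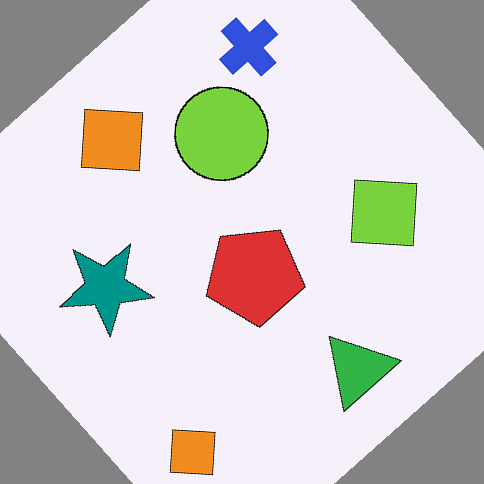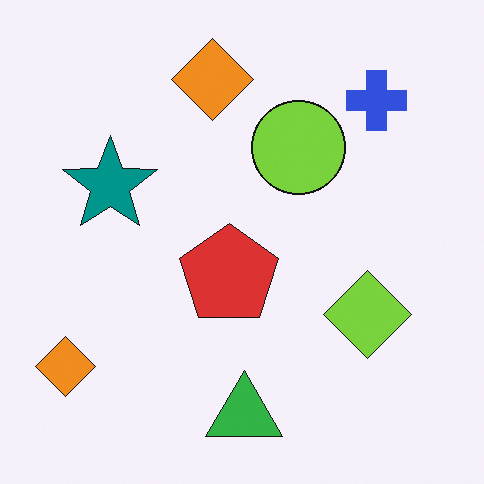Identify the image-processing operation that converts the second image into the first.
This is the original image rotated counter-clockwise by a large amount — several tens of degrees.

Every shape is tilted by the same angle and the image corners show triangular fill wedges — a whole-image rotation by a non-right angle.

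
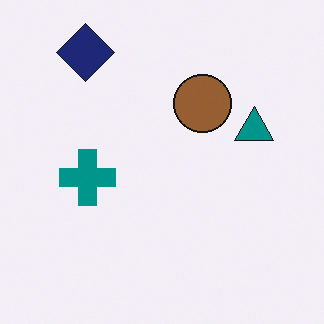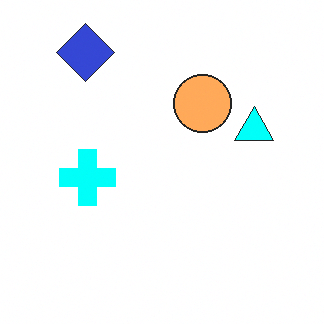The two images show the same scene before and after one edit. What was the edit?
The second image is the first brightened a lot.

Every pixel — background and shapes alike — is uniformly brightened.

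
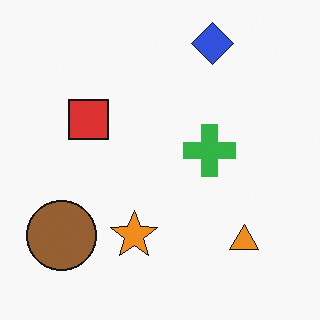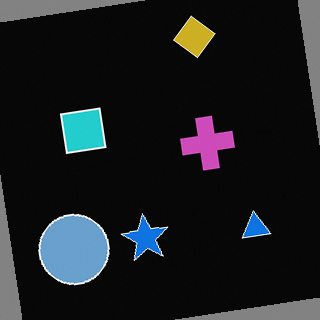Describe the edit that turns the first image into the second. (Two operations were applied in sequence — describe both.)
This is the original image color-inverted (negative), then rotated counter-clockwise by a small amount.

The light background has become dark and every shape's color is its complement — a photographic negative. Every shape is tilted by the same angle and the image corners show triangular fill wedges — a whole-image rotation by a non-right angle.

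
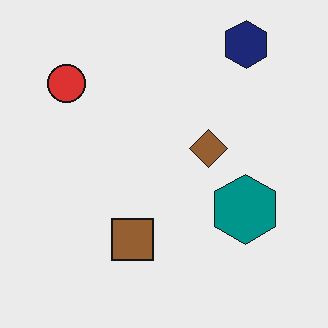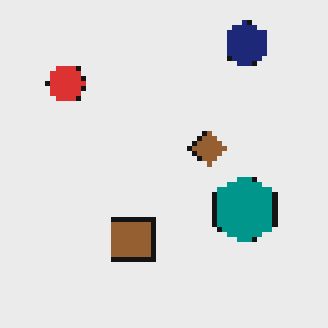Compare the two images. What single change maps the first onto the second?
It was mildly pixelated.

Shapes are reduced to large square blocks; fine edges and outlines are lost — a downscale-then-upscale (mosaic) effect.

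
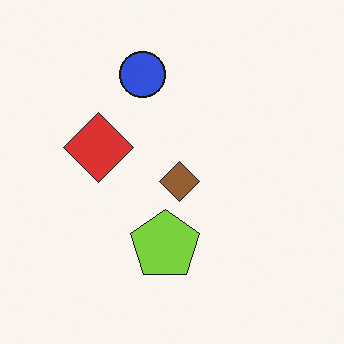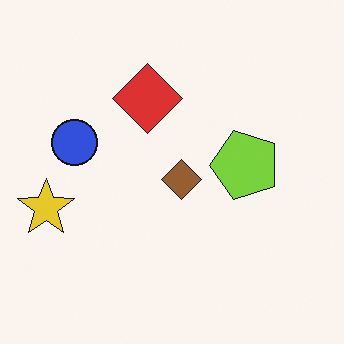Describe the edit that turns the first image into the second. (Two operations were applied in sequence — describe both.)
The image was transposed (reflected across the top-left ↔ bottom-right diagonal), then overlaid with an additional yellow star.

Shapes have swapped their row and column positions — what was in the top-right is now in the bottom-left — a diagonal reflection. A yellow star appears in the second image that is absent from the first.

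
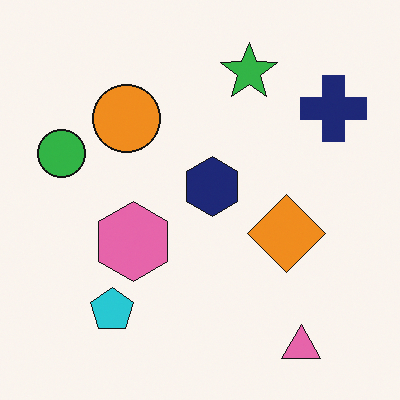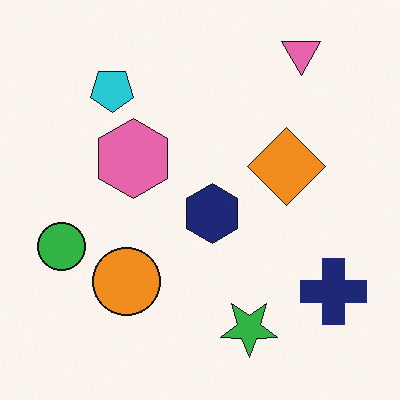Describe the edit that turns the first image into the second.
The image was flipped vertically (top ↔ bottom).

The pink triangle is in the bottom-right of the first image and the top-right of the second — shapes on opposite sides of the horizontal midline have swapped in a mirror flip.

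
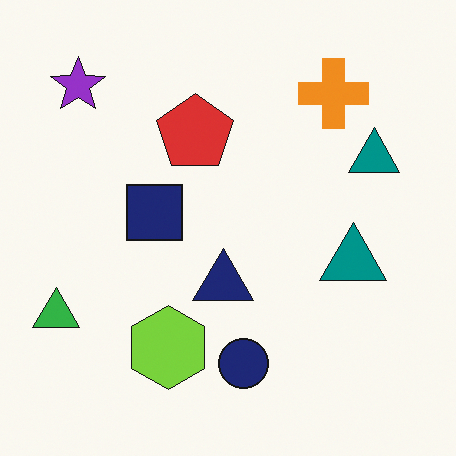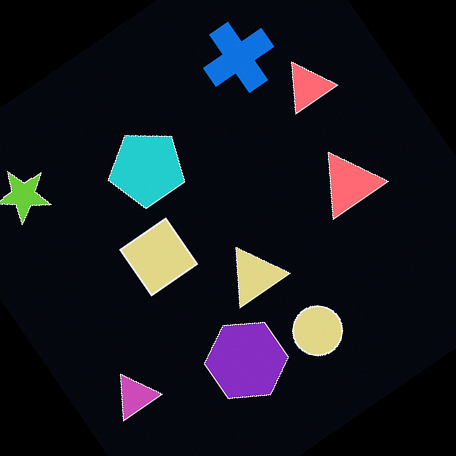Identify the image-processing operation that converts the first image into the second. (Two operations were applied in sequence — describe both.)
This is the original image color-inverted (negative), then rotated counter-clockwise by a large amount — several tens of degrees.

The light background has become dark and every shape's color is its complement — a photographic negative. Every shape is tilted by the same angle and the image corners show triangular fill wedges — a whole-image rotation by a non-right angle.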